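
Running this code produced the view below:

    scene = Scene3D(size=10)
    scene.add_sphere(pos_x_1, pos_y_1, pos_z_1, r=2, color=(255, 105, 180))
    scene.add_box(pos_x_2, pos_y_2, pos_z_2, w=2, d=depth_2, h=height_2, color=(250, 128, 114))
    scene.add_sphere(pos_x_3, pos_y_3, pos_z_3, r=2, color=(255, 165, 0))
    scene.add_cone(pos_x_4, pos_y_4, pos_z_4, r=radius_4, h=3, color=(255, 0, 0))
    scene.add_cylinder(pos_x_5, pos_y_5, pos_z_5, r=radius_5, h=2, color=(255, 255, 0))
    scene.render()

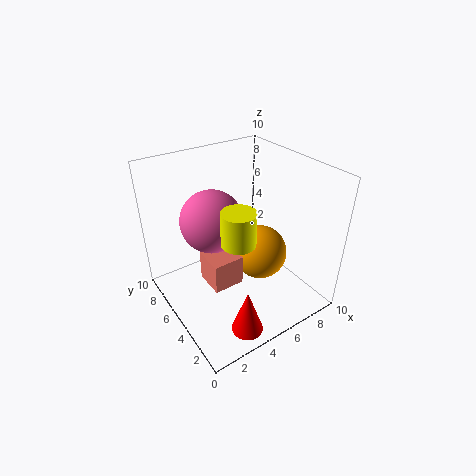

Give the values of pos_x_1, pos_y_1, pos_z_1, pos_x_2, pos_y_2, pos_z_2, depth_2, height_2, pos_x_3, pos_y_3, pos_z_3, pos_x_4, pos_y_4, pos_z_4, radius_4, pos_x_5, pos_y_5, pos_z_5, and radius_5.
pos_x_1 = 3, pos_y_1 = 5, pos_z_1 = 7, pos_x_2 = 2, pos_y_2 = 3, pos_z_2 = 3, depth_2 = 2, height_2 = 2, pos_x_3 = 7, pos_y_3 = 5, pos_z_3 = 3, pos_x_4 = 3, pos_y_4 = 1, pos_z_4 = 1, radius_4 = 1, pos_x_5 = 3, pos_y_5 = 2, pos_z_5 = 7, radius_5 = 1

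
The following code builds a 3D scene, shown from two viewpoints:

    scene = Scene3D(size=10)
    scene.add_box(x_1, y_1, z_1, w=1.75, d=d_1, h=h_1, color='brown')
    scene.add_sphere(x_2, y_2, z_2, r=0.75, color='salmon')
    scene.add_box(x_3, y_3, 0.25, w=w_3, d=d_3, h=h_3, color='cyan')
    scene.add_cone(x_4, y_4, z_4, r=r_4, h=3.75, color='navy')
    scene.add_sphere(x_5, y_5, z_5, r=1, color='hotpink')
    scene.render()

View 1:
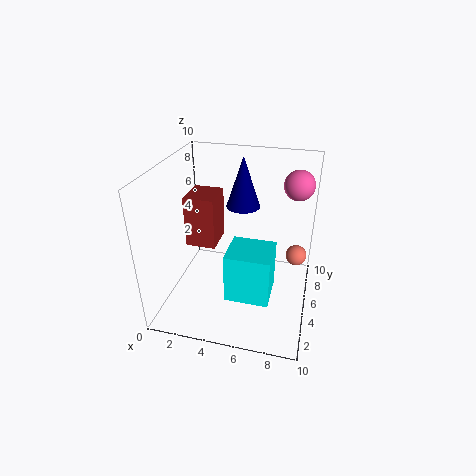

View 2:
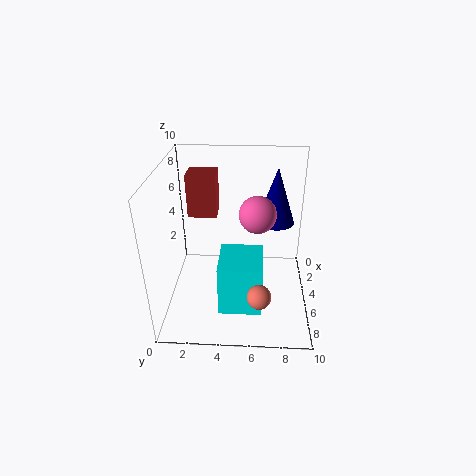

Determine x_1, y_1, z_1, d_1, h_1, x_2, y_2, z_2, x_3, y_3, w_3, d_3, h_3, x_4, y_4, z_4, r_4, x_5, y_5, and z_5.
x_1 = 2.75
y_1 = 1.5
z_1 = 6.25
d_1 = 2
h_1 = 3
x_2 = 9
y_2 = 6.5
z_2 = 3.25
x_3 = 4.25
y_3 = 3.75
w_3 = 3.25
d_3 = 3
h_3 = 3.75
x_4 = 4.75
y_4 = 7.5
z_4 = 6.25
r_4 = 1.25
x_5 = 8.75
y_5 = 6.25
z_5 = 8.75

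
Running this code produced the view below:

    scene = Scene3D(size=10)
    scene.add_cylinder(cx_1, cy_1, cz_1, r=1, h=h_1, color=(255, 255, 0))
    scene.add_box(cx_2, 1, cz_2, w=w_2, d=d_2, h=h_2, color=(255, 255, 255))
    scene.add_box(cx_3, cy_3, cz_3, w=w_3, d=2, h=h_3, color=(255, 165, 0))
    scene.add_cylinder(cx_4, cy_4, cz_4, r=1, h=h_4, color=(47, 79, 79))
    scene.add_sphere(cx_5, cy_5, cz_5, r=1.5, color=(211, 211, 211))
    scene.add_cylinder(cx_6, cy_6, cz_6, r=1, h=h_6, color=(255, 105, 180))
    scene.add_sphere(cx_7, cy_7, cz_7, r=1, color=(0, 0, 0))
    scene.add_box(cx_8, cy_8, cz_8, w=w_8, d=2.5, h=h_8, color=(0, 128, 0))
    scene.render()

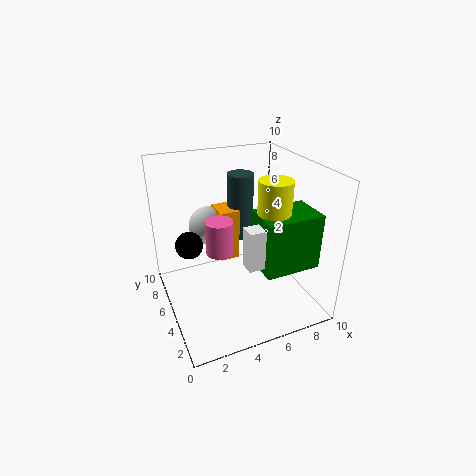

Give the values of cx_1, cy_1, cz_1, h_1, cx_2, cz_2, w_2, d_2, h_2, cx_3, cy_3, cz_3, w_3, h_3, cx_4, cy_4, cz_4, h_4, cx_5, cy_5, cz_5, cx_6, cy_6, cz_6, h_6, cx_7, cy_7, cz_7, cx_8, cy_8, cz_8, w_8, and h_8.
cx_1 = 6, cy_1 = 2, cz_1 = 6, h_1 = 4, cx_2 = 4, cz_2 = 5, w_2 = 3.5, d_2 = 1, h_2 = 2.5, cx_3 = 4.5, cy_3 = 7, cz_3 = 2, w_3 = 1.5, h_3 = 4, cx_4 = 6.5, cy_4 = 8, cz_4 = 3.5, h_4 = 5, cx_5 = 4, cy_5 = 8.5, cz_5 = 4.5, cx_6 = 4, cy_6 = 6, cz_6 = 3.5, h_6 = 2.5, cx_7 = 2, cy_7 = 7, cz_7 = 4, cx_8 = 5, cy_8 = 0.5, cz_8 = 4.5, w_8 = 3.5, h_8 = 3.5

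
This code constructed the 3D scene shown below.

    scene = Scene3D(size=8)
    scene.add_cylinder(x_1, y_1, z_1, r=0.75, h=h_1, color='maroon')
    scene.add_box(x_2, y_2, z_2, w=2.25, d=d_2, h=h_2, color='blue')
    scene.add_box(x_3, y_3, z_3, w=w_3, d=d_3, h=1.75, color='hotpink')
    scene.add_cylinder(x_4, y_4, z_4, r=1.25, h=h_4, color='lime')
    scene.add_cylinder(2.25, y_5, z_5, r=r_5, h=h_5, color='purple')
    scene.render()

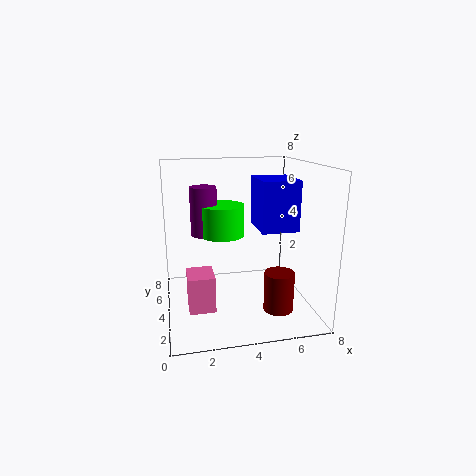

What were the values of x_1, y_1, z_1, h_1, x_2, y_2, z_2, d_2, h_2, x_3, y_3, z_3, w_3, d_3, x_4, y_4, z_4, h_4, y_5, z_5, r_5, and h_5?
x_1 = 5.5, y_1 = 1.25, z_1 = 1, h_1 = 2, x_2 = 5.5, y_2 = 4.25, z_2 = 4, d_2 = 2.75, h_2 = 3, x_3 = 1, y_3 = 0.75, z_3 = 1.5, w_3 = 1.25, d_3 = 1.5, x_4 = 3.25, y_4 = 4.75, z_4 = 4, h_4 = 1.75, y_5 = 5, z_5 = 4, r_5 = 0.75, h_5 = 2.75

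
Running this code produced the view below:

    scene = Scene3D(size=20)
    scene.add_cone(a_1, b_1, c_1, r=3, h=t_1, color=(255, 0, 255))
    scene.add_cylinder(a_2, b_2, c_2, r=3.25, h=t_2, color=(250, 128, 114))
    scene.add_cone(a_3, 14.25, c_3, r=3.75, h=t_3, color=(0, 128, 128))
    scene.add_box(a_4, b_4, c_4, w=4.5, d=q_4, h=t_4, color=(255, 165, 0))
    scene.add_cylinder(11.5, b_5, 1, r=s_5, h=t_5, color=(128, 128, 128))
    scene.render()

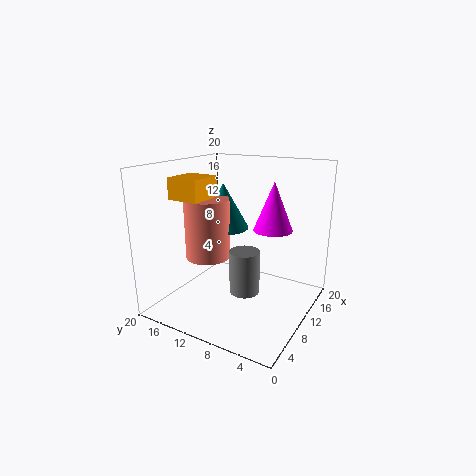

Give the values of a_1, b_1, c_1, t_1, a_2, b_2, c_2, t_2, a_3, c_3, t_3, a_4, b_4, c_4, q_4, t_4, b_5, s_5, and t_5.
a_1 = 16.75, b_1 = 7.75, c_1 = 9.5, t_1 = 7.5, a_2 = 9.75, b_2 = 15, c_2 = 6.25, t_2 = 8.75, a_3 = 13, c_3 = 10, t_3 = 6.75, a_4 = 3.5, b_4 = 12, c_4 = 16, q_4 = 4.25, t_4 = 2.75, b_5 = 9.75, s_5 = 2.25, t_5 = 6.5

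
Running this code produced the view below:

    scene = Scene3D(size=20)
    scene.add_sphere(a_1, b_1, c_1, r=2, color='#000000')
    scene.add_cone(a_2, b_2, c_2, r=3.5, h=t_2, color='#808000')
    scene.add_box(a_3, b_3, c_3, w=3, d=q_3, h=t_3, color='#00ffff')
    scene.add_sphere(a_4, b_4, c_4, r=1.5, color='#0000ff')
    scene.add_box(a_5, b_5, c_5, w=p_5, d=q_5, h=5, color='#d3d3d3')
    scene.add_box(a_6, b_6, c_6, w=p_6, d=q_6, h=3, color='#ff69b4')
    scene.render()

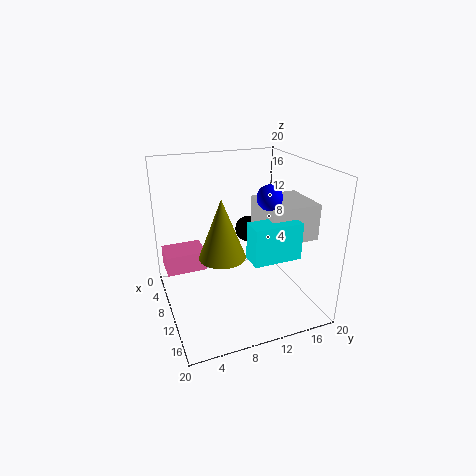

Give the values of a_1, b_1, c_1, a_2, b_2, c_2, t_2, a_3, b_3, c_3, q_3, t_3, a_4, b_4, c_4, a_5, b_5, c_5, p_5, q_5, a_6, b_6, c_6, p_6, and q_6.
a_1 = 5.5; b_1 = 13.5; c_1 = 9; a_2 = 7.5; b_2 = 8.5; c_2 = 6; t_2 = 9; a_3 = 13; b_3 = 10; c_3 = 8.5; q_3 = 6.5; t_3 = 5; a_4 = 16; b_4 = 11.5; c_4 = 17.5; a_5 = 7.5; b_5 = 13; c_5 = 10; p_5 = 7; q_5 = 7; a_6 = 1.5; b_6 = 0.5; c_6 = 3.5; p_6 = 4.5; q_6 = 6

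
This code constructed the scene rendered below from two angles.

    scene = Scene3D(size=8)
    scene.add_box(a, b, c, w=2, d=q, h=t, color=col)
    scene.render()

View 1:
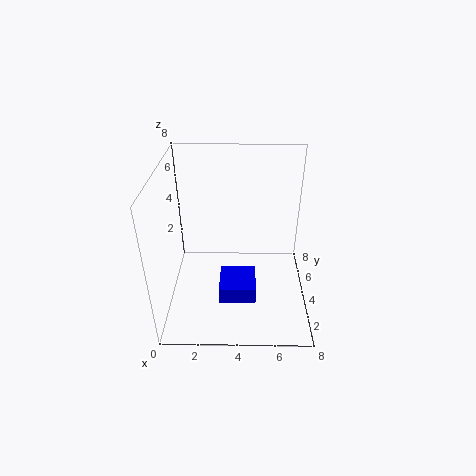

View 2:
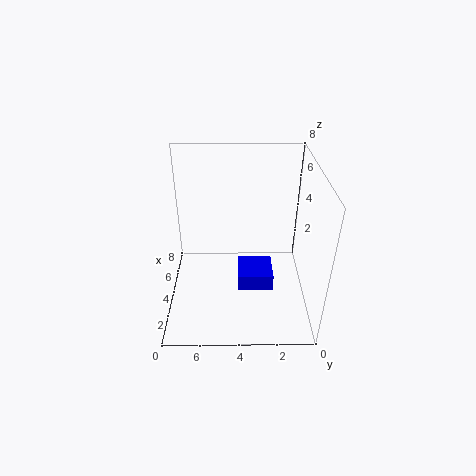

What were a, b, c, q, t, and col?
a = 3
b = 2
c = 1
q = 2
t = 1
col = 'blue'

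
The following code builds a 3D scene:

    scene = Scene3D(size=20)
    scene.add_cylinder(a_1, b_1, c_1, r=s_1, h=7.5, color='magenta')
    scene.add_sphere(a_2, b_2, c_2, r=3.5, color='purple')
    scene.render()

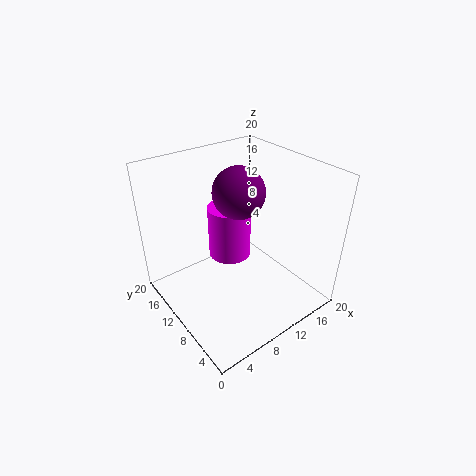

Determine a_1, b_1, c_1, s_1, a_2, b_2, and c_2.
a_1 = 10
b_1 = 12
c_1 = 6.5
s_1 = 3
a_2 = 10.5
b_2 = 10.5
c_2 = 16.5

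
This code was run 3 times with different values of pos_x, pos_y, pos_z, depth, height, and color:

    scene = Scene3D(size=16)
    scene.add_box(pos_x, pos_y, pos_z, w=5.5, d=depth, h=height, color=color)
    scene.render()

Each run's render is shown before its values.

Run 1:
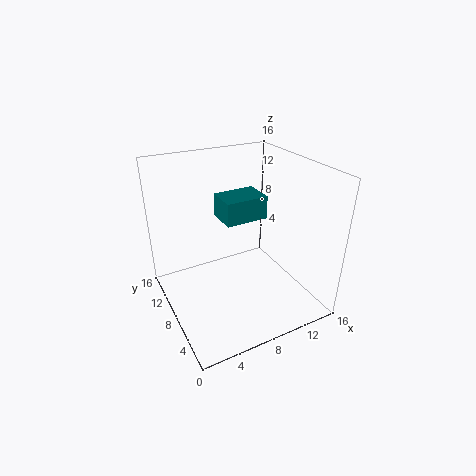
pos_x = 8.5, pos_y = 11.5, pos_z = 7.5, depth = 4, height = 3, color = 'teal'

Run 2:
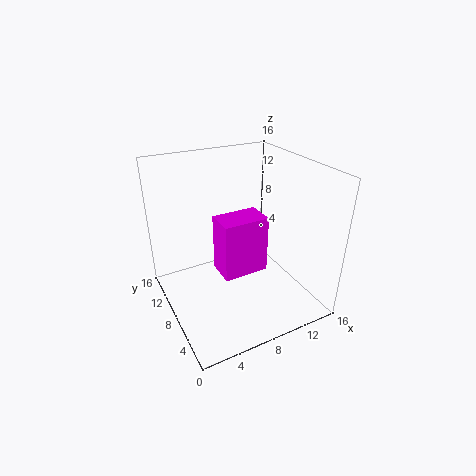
pos_x = 6.5, pos_y = 8, pos_z = 2.5, depth = 3.5, height = 7, color = 'magenta'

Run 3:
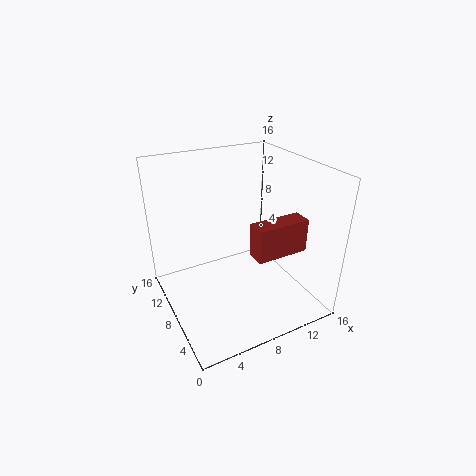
pos_x = 7.5, pos_y = 2.5, pos_z = 8, depth = 2, height = 3.5, color = 'brown'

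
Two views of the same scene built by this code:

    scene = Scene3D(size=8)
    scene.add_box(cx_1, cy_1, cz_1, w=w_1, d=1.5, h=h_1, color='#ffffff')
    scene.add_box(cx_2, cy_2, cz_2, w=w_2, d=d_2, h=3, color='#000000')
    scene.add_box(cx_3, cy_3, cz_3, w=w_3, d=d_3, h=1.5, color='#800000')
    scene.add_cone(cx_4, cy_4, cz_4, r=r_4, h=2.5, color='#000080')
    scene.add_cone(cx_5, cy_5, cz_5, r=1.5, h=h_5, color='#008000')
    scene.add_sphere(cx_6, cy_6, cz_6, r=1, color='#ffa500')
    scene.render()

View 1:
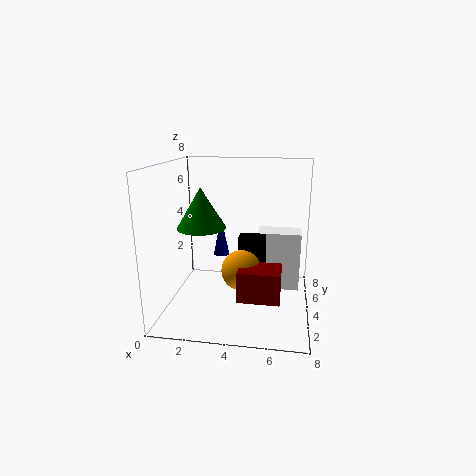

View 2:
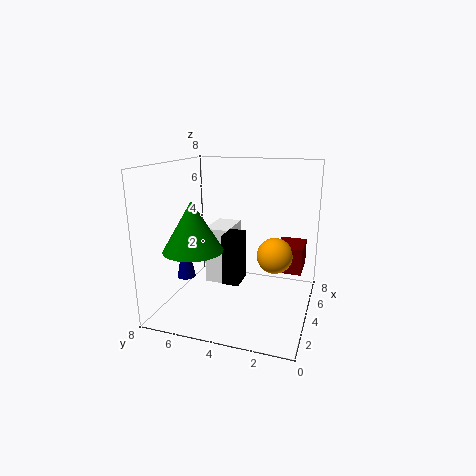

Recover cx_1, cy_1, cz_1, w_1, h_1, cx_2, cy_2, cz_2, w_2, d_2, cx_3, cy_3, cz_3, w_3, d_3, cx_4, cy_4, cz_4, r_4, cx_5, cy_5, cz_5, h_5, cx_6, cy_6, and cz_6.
cx_1 = 5
cy_1 = 5
cz_1 = 0.5
w_1 = 2.5
h_1 = 3.5
cx_2 = 4
cy_2 = 4
cz_2 = 1
w_2 = 1.5
d_2 = 1
cx_3 = 4.5
cy_3 = 0.5
cz_3 = 2
w_3 = 2
d_3 = 1.5
cx_4 = 2.5
cy_4 = 6.5
cz_4 = 2
r_4 = 0.5
cx_5 = 1.5
cy_5 = 5.5
cz_5 = 4
h_5 = 2.5
cx_6 = 4.5
cy_6 = 2
cz_6 = 3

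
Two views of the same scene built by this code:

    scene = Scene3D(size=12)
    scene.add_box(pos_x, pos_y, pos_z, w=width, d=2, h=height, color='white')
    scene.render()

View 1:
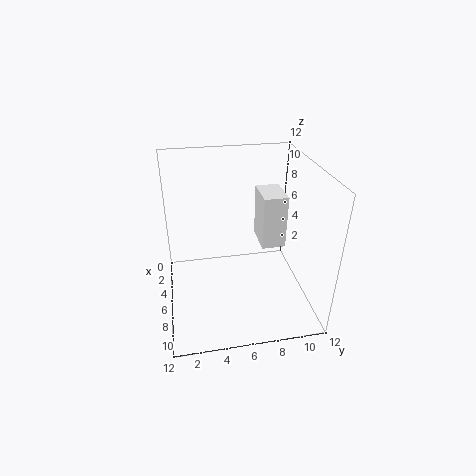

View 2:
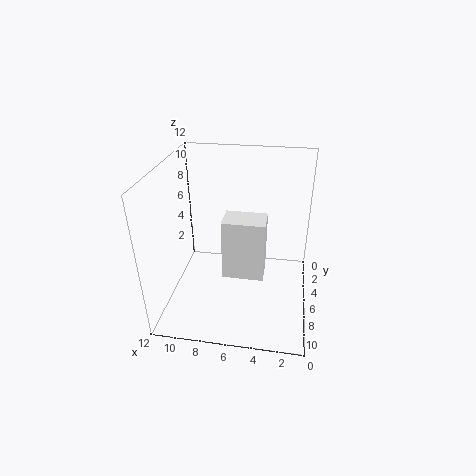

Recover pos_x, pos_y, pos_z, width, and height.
pos_x = 3.5
pos_y = 8
pos_z = 5
width = 3
height = 4.5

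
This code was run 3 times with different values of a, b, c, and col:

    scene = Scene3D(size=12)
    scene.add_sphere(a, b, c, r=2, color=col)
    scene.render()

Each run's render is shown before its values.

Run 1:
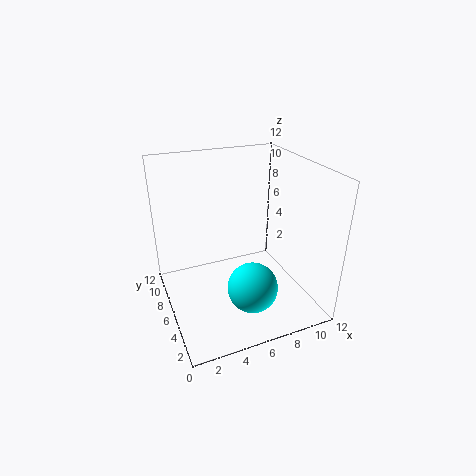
a = 6, b = 3, c = 3, col = 'cyan'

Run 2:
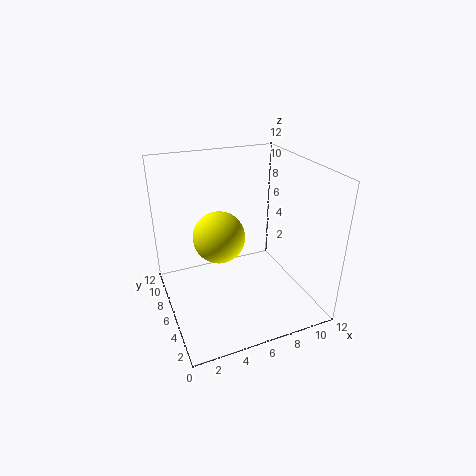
a = 4, b = 5, c = 7, col = 'yellow'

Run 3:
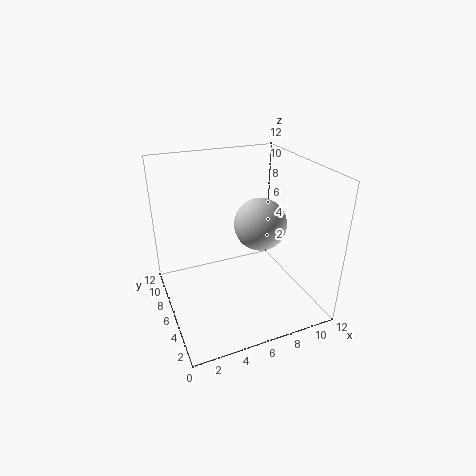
a = 7, b = 4, c = 8, col = 'lightgray'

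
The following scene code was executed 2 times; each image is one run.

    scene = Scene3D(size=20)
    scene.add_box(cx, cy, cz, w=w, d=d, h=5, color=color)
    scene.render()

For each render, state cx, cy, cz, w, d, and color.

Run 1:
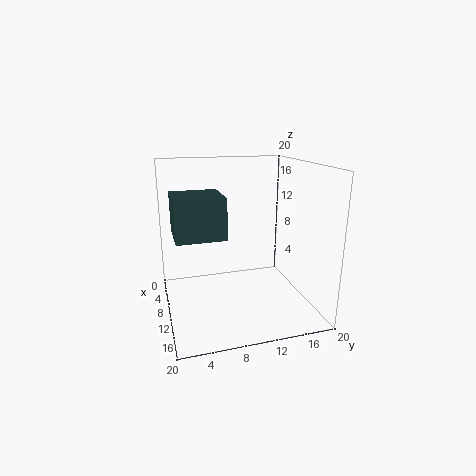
cx = 10, cy = 1, cz = 12, w = 6, d = 6, color = 'darkslategray'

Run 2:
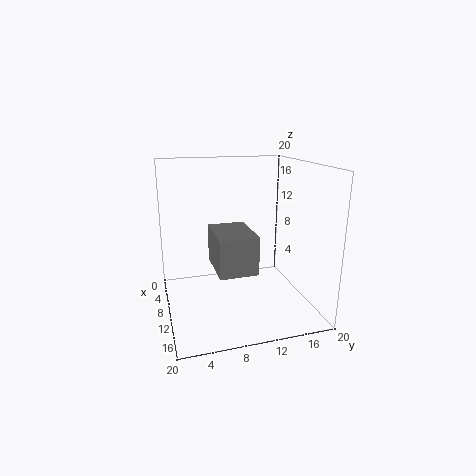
cx = 9, cy = 6, cz = 7, w = 7, d = 5, color = 'gray'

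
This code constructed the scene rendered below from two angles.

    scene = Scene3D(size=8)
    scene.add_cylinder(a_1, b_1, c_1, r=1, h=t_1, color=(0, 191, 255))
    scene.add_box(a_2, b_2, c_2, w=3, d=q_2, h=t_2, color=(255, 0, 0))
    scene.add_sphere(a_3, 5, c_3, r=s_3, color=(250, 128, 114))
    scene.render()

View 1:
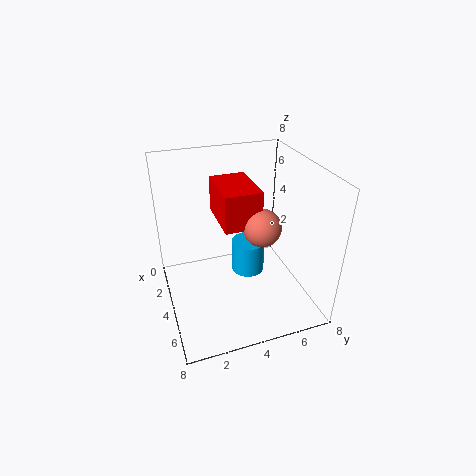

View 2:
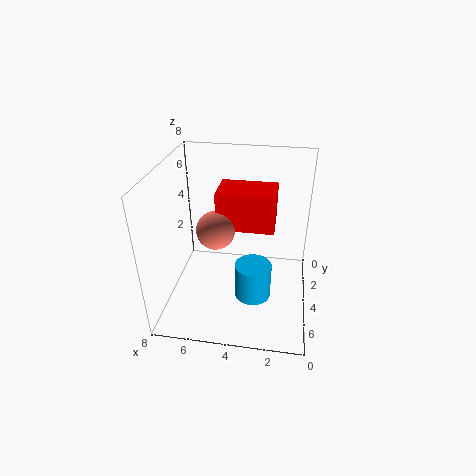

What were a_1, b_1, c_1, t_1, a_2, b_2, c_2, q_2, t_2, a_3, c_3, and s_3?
a_1 = 3
b_1 = 5
c_1 = 1
t_1 = 2
a_2 = 2
b_2 = 3
c_2 = 5
q_2 = 2
t_2 = 2
a_3 = 5
c_3 = 5
s_3 = 1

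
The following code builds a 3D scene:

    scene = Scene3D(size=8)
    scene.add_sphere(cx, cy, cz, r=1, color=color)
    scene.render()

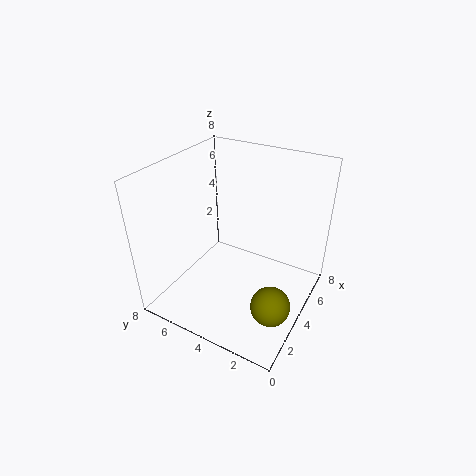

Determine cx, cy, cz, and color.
cx = 2, cy = 1, cz = 2, color = 'olive'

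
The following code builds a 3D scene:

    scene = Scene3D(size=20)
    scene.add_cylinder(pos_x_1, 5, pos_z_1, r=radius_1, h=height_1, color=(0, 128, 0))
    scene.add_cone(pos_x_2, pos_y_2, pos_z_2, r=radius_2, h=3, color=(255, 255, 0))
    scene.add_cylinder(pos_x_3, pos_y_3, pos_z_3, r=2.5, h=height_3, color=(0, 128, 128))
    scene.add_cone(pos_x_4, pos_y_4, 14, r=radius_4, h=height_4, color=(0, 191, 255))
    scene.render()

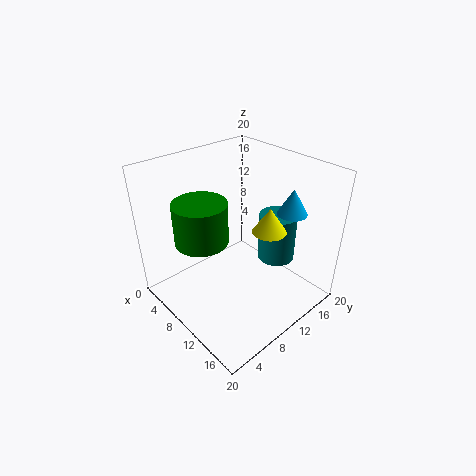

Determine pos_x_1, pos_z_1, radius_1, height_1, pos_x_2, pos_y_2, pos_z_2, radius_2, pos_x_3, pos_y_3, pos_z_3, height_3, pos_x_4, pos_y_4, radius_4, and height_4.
pos_x_1 = 8.5, pos_z_1 = 11, radius_1 = 3.5, height_1 = 5.5, pos_x_2 = 16.5, pos_y_2 = 9, pos_z_2 = 14.5, radius_2 = 2, pos_x_3 = 14, pos_y_3 = 13.5, pos_z_3 = 7.5, height_3 = 6.5, pos_x_4 = 15, pos_y_4 = 15, radius_4 = 2, height_4 = 3.5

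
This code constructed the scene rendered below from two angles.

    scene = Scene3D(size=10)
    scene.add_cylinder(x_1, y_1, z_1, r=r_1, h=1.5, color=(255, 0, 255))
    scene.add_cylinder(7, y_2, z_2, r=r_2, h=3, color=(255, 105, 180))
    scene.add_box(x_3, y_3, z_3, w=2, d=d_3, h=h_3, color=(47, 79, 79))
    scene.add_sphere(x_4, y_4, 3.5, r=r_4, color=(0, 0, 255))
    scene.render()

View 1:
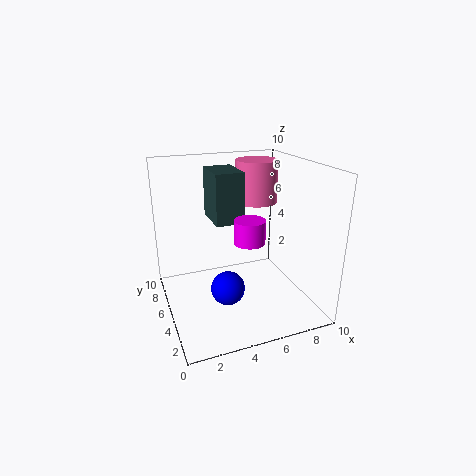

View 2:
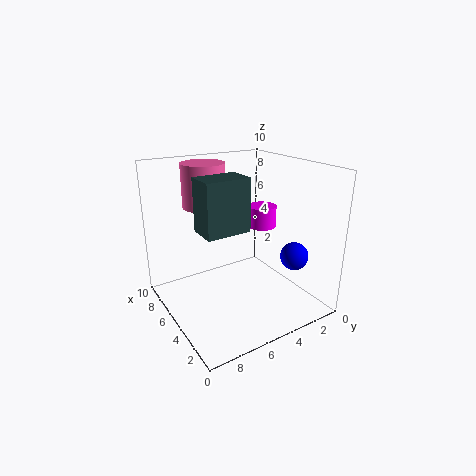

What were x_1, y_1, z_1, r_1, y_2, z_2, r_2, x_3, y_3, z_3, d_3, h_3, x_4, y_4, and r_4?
x_1 = 5, y_1 = 3, z_1 = 5.5, r_1 = 1, y_2 = 6.5, z_2 = 7, r_2 = 1.5, x_3 = 3.5, y_3 = 5, z_3 = 6, d_3 = 3, h_3 = 3.5, x_4 = 3, y_4 = 1.5, r_4 = 1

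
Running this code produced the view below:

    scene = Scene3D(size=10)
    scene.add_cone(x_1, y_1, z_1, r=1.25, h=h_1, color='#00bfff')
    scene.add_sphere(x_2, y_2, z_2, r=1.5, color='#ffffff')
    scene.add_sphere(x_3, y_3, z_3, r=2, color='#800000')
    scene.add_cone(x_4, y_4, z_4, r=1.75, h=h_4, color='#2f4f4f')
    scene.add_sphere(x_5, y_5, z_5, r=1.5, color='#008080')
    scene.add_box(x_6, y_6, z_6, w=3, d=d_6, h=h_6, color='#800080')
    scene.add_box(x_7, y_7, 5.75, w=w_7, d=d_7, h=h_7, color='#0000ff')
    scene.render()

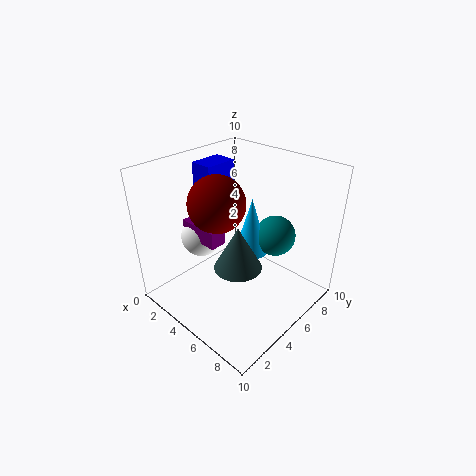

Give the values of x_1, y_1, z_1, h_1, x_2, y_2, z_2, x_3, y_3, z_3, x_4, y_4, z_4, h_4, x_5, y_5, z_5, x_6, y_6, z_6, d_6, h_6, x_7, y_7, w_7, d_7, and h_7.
x_1 = 4.75
y_1 = 6.75
z_1 = 3
h_1 = 4.25
x_2 = 2
y_2 = 4.25
z_2 = 4.25
x_3 = 3.5
y_3 = 4.5
z_3 = 7.25
x_4 = 5
y_4 = 5
z_4 = 2.5
h_4 = 3.25
x_5 = 6
y_5 = 8
z_5 = 4.25
x_6 = 1.25
y_6 = 3.25
z_6 = 4.5
d_6 = 1.25
h_6 = 1.25
x_7 = 0.25
y_7 = 5.25
w_7 = 1.75
d_7 = 2.5
h_7 = 3.5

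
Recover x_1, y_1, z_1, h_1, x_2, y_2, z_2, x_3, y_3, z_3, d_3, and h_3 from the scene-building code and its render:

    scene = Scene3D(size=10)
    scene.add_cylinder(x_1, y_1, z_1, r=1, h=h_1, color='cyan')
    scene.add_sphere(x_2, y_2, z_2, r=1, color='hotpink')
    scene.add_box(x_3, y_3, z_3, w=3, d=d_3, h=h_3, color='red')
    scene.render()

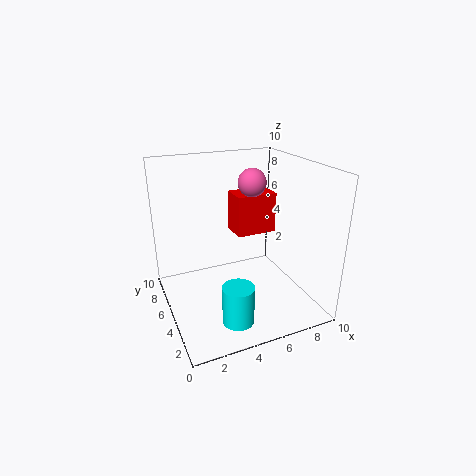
x_1 = 3.5; y_1 = 1.5; z_1 = 1; h_1 = 2.5; x_2 = 6.5; y_2 = 6; z_2 = 8.5; x_3 = 5.5; y_3 = 6; z_3 = 4.5; d_3 = 2; h_3 = 3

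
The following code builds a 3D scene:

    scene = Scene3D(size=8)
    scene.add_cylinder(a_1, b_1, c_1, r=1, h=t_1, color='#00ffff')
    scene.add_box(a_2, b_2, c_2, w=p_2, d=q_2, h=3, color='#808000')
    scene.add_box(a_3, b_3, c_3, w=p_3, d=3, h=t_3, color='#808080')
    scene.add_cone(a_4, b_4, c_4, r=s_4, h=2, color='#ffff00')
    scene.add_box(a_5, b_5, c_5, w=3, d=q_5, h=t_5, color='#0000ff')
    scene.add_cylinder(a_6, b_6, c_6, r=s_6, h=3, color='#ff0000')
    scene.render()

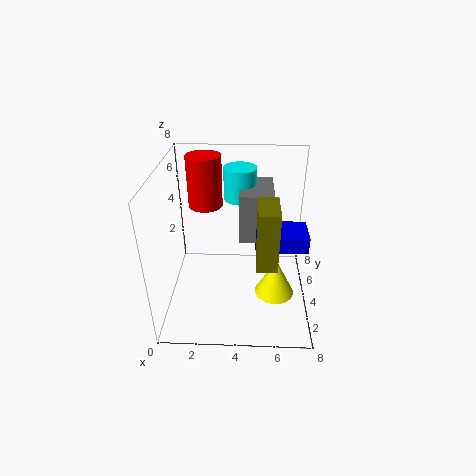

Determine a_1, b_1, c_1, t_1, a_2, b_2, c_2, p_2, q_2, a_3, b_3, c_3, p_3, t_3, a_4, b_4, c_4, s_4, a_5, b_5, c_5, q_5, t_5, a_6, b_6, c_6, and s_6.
a_1 = 4, b_1 = 7, c_1 = 5, t_1 = 2, a_2 = 5, b_2 = 1, c_2 = 4, p_2 = 1, q_2 = 2, a_3 = 4, b_3 = 5, c_3 = 3, p_3 = 2, t_3 = 3, a_4 = 6, b_4 = 2, c_4 = 2, s_4 = 1, a_5 = 5, b_5 = 4, c_5 = 3, q_5 = 2, t_5 = 1, a_6 = 2, b_6 = 6, c_6 = 5, s_6 = 1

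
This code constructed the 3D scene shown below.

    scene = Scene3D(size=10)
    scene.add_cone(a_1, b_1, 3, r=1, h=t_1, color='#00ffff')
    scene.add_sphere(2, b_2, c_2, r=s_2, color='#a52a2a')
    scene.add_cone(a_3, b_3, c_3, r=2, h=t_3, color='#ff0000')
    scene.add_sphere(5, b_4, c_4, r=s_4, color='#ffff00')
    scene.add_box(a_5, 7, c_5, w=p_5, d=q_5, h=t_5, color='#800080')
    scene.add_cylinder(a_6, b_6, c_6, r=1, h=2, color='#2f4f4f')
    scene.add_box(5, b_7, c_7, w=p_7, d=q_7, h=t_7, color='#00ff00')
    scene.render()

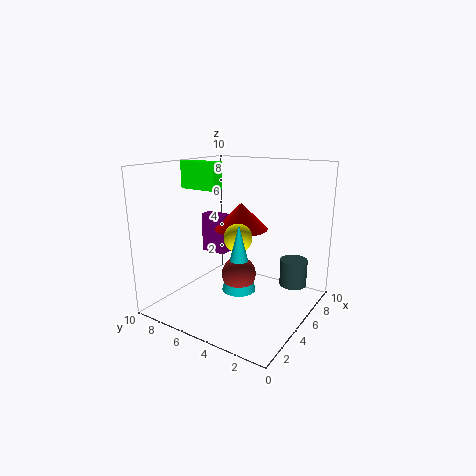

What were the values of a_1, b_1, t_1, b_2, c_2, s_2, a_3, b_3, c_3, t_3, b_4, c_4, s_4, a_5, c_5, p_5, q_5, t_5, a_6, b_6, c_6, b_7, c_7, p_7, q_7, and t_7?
a_1 = 2
b_1 = 3
t_1 = 4
b_2 = 3
c_2 = 4
s_2 = 1
a_3 = 7
b_3 = 6
c_3 = 5
t_3 = 2
b_4 = 5
c_4 = 5
s_4 = 1
a_5 = 6
c_5 = 3
p_5 = 1
q_5 = 2
t_5 = 3
a_6 = 8
b_6 = 2
c_6 = 1
b_7 = 7
c_7 = 8
p_7 = 1
q_7 = 3
t_7 = 2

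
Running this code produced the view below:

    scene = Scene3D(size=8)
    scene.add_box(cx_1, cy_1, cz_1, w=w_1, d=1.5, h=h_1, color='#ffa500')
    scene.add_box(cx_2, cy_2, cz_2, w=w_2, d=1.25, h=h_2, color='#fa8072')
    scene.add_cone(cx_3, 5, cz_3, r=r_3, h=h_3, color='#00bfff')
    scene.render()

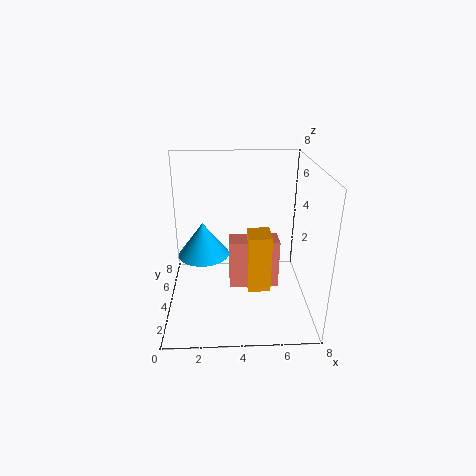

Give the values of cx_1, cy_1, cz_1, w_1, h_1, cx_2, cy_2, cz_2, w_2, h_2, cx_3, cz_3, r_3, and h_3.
cx_1 = 4.5
cy_1 = 2.75
cz_1 = 1.25
w_1 = 1.25
h_1 = 3.25
cx_2 = 3.5
cy_2 = 3.25
cz_2 = 1.25
w_2 = 2.75
h_2 = 2.75
cx_3 = 2
cz_3 = 2.5
r_3 = 1.5
h_3 = 2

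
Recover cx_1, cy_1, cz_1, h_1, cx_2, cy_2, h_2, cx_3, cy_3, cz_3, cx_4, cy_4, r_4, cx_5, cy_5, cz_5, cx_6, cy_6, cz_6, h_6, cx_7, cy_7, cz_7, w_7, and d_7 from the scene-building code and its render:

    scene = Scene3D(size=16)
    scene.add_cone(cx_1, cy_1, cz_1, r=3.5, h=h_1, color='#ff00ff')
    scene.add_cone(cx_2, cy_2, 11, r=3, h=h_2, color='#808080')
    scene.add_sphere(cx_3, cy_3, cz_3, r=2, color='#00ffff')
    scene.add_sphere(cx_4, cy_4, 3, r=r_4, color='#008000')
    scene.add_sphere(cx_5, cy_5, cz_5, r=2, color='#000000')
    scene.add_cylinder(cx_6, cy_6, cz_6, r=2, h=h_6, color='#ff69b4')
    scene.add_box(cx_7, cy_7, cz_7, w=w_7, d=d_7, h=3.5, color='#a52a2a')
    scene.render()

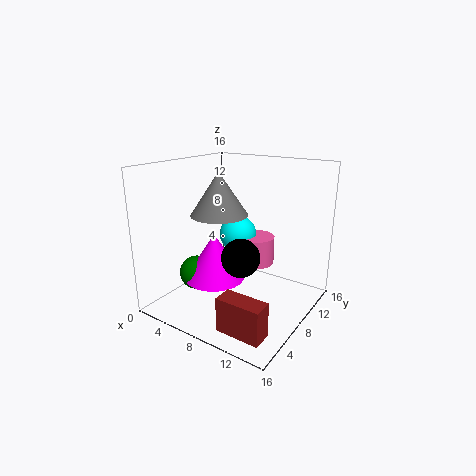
cx_1 = 5
cy_1 = 7.5
cz_1 = 2.5
h_1 = 5.5
cx_2 = 7
cy_2 = 6
h_2 = 4.5
cx_3 = 8
cy_3 = 8
cz_3 = 8.5
cx_4 = 3
cy_4 = 6.5
r_4 = 2
cx_5 = 10
cy_5 = 5.5
cz_5 = 7
cx_6 = 10
cy_6 = 8.5
cz_6 = 5.5
h_6 = 3
cx_7 = 10.5
cy_7 = 0.5
cz_7 = 1.5
w_7 = 4.5
d_7 = 2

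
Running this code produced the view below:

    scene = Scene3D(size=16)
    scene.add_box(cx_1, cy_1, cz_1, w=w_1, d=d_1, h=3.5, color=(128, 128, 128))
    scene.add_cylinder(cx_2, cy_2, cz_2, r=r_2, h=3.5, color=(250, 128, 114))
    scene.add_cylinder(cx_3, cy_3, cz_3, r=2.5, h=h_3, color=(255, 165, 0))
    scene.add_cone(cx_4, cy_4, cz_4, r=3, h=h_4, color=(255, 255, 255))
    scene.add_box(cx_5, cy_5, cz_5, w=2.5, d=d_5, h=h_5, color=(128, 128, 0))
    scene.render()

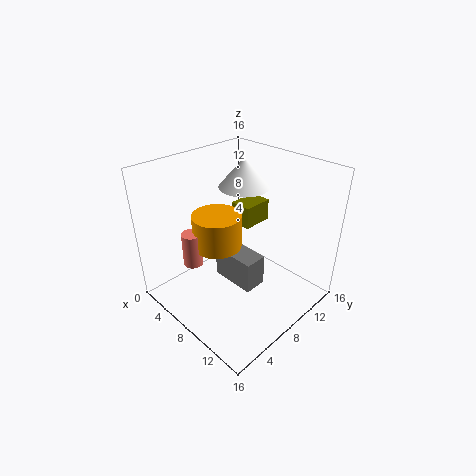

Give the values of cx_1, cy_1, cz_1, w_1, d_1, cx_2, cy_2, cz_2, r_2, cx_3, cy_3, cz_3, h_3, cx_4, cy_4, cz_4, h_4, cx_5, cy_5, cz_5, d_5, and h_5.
cx_1 = 6.5
cy_1 = 6
cz_1 = 3.5
w_1 = 5
d_1 = 2.5
cx_2 = 7
cy_2 = 2.5
cz_2 = 7
r_2 = 1
cx_3 = 8
cy_3 = 5
cz_3 = 8.5
h_3 = 3.5
cx_4 = 5
cy_4 = 12
cz_4 = 12
h_4 = 3.5
cx_5 = 5.5
cy_5 = 9.5
cz_5 = 8.5
d_5 = 3.5
h_5 = 2.5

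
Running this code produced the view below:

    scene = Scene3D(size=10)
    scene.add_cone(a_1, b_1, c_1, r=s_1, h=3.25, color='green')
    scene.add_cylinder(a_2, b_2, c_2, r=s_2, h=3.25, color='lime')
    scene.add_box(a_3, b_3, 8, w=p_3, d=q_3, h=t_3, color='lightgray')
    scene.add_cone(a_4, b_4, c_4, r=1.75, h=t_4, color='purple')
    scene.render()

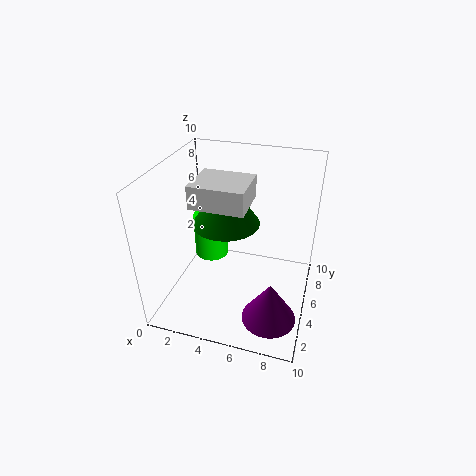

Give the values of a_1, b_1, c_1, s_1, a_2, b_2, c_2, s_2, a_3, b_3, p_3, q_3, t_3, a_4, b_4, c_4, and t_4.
a_1 = 4.25; b_1 = 4.75; c_1 = 6.25; s_1 = 2.25; a_2 = 2.5; b_2 = 6.25; c_2 = 2.5; s_2 = 1.25; a_3 = 2.5; b_3 = 2.75; p_3 = 3.5; q_3 = 3; t_3 = 1.5; a_4 = 8; b_4 = 2; c_4 = 1.25; t_4 = 2.75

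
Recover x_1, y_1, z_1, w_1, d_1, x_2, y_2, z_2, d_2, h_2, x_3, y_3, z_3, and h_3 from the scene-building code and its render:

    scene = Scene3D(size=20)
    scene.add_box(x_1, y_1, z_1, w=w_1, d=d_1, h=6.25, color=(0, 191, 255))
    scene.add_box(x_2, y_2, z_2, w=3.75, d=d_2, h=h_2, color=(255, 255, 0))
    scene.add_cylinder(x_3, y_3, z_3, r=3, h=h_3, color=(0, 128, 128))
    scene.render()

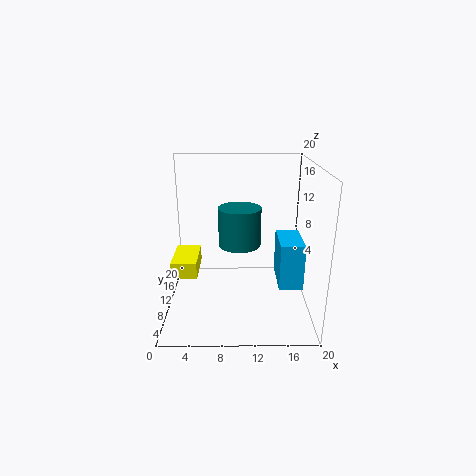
x_1 = 15.5
y_1 = 6.25
z_1 = 4
w_1 = 3.25
d_1 = 6.25
x_2 = 0.25
y_2 = 10
z_2 = 3.5
d_2 = 6.75
h_2 = 2.5
x_3 = 10.25
y_3 = 11.25
z_3 = 8.5
h_3 = 5.5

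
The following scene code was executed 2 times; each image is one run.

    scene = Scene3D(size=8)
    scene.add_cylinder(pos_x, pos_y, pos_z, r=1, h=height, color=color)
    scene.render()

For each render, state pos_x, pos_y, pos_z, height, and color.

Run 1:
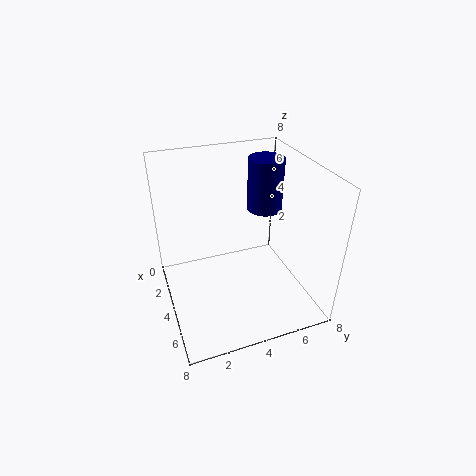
pos_x = 3
pos_y = 6
pos_z = 5
height = 3
color = 'navy'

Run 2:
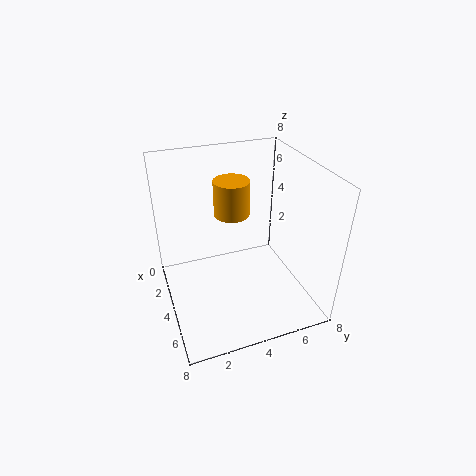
pos_x = 3
pos_y = 4
pos_z = 5
height = 2
color = 'orange'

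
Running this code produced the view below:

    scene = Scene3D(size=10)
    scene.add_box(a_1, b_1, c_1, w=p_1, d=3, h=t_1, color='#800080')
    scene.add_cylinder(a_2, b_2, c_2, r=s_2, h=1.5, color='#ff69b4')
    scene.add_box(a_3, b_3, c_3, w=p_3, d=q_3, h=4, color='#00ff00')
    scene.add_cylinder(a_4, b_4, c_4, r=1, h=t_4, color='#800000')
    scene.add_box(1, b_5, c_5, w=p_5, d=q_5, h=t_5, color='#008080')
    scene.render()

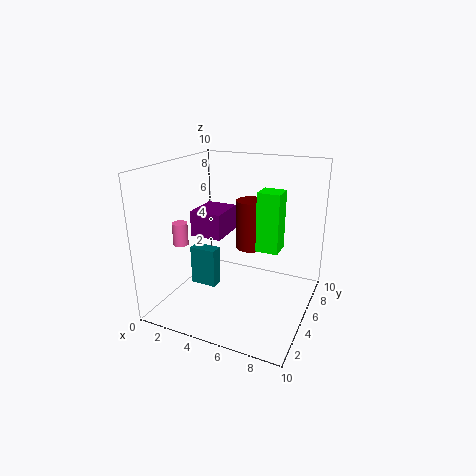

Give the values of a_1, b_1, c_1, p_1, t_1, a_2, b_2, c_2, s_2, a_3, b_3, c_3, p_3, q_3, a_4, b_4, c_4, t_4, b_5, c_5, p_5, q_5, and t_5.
a_1 = 0.5
b_1 = 6
c_1 = 4
p_1 = 2.5
t_1 = 2
a_2 = 2
b_2 = 2.5
c_2 = 5
s_2 = 0.5
a_3 = 6.5
b_3 = 4.5
c_3 = 4.5
p_3 = 1.5
q_3 = 1.5
a_4 = 5.5
b_4 = 6
c_4 = 4
t_4 = 3.5
b_5 = 5
c_5 = 0.5
p_5 = 2
q_5 = 1
t_5 = 3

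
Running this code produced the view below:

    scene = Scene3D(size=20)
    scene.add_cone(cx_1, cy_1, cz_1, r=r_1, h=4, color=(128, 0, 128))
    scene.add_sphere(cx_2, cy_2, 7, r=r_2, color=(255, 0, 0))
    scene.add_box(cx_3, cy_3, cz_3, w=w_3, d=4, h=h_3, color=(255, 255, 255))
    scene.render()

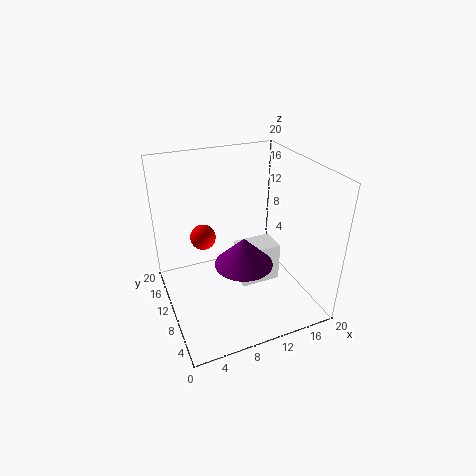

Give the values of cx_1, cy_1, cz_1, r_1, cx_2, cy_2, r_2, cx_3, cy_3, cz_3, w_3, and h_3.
cx_1 = 10; cy_1 = 8; cz_1 = 7; r_1 = 4; cx_2 = 7; cy_2 = 17; r_2 = 2; cx_3 = 11; cy_3 = 10; cz_3 = 1; w_3 = 6; h_3 = 6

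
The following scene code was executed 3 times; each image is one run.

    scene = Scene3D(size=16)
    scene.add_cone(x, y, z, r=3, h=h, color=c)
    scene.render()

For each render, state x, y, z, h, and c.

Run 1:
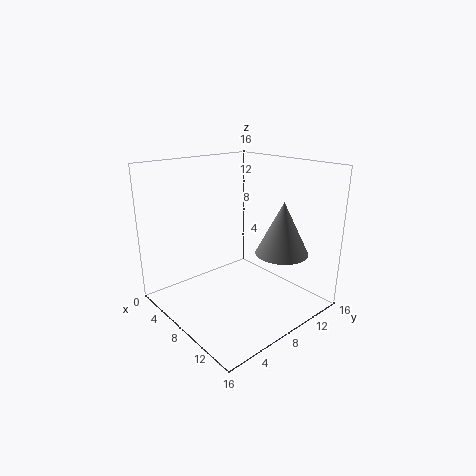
x = 11
y = 12
z = 6
h = 6
c = 'gray'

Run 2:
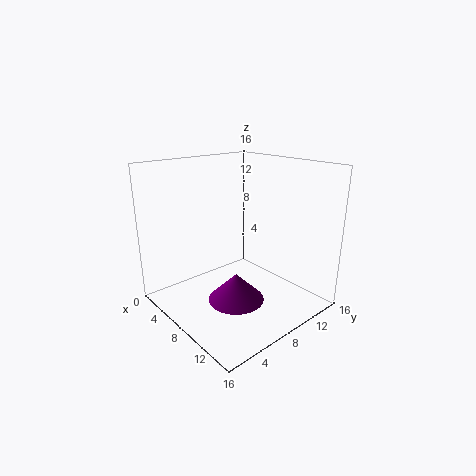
x = 10
y = 6
z = 2
h = 3
c = 'purple'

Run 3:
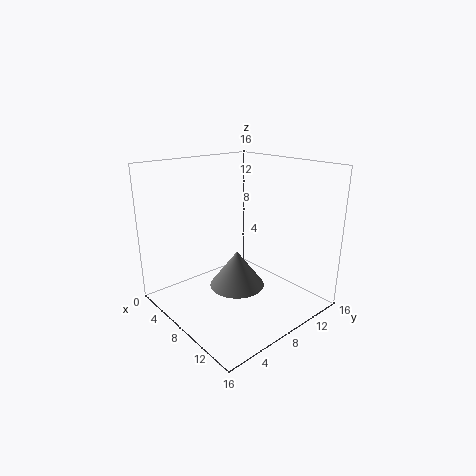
x = 9
y = 7
z = 3
h = 4
c = 'gray'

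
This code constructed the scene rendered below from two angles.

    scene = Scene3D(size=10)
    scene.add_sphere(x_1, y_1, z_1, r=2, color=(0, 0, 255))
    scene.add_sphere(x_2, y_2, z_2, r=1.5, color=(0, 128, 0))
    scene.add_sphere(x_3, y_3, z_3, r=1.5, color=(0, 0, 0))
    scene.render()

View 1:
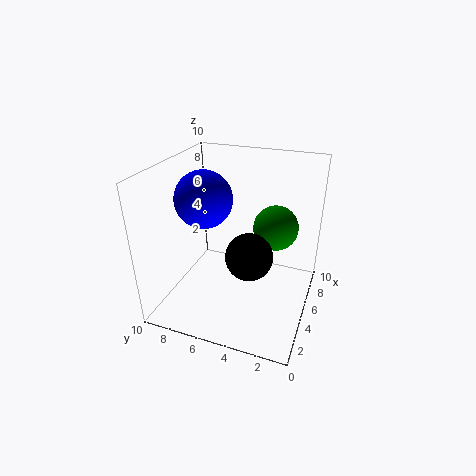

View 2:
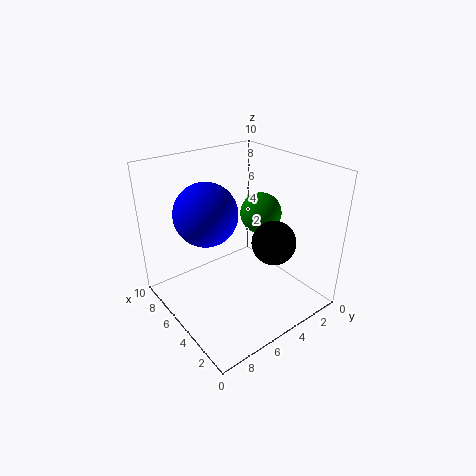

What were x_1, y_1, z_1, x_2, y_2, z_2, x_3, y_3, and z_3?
x_1 = 5, y_1 = 7.5, z_1 = 7.5, x_2 = 5.5, y_2 = 2.5, z_2 = 6, x_3 = 3, y_3 = 3.5, z_3 = 5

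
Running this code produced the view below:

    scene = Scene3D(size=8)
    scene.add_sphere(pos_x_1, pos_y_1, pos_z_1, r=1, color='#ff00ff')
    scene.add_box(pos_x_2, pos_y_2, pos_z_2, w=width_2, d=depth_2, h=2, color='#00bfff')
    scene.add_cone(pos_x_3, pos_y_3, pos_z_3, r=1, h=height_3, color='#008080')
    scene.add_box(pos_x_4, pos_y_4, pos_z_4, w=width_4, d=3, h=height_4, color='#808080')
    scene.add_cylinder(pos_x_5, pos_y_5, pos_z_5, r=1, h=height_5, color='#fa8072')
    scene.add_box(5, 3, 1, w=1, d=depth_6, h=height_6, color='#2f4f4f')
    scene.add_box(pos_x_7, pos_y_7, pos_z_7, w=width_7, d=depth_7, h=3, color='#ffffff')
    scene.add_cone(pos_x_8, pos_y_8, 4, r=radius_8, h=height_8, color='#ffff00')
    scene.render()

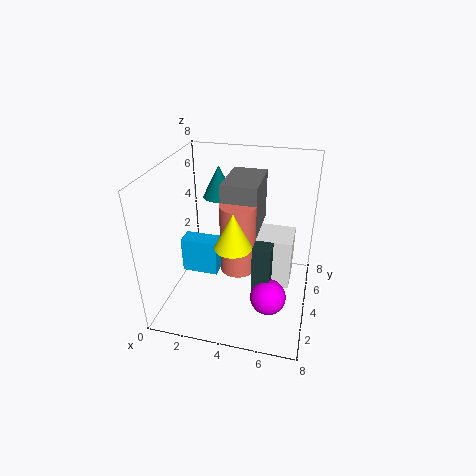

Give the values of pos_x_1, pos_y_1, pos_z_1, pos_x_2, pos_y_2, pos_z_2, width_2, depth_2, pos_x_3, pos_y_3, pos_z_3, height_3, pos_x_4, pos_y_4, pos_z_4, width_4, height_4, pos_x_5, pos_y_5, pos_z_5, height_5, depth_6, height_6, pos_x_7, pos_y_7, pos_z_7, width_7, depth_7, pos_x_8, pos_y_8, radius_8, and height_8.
pos_x_1 = 6, pos_y_1 = 3, pos_z_1 = 1, pos_x_2 = 1, pos_y_2 = 3, pos_z_2 = 2, width_2 = 2, depth_2 = 1, pos_x_3 = 2, pos_y_3 = 7, pos_z_3 = 5, height_3 = 2, pos_x_4 = 3, pos_y_4 = 4, pos_z_4 = 4, width_4 = 2, height_4 = 3, pos_x_5 = 4, pos_y_5 = 4, pos_z_5 = 2, height_5 = 4, depth_6 = 1, height_6 = 3, pos_x_7 = 5, pos_y_7 = 4, pos_z_7 = 1, width_7 = 2, depth_7 = 2, pos_x_8 = 4, pos_y_8 = 3, radius_8 = 1, height_8 = 2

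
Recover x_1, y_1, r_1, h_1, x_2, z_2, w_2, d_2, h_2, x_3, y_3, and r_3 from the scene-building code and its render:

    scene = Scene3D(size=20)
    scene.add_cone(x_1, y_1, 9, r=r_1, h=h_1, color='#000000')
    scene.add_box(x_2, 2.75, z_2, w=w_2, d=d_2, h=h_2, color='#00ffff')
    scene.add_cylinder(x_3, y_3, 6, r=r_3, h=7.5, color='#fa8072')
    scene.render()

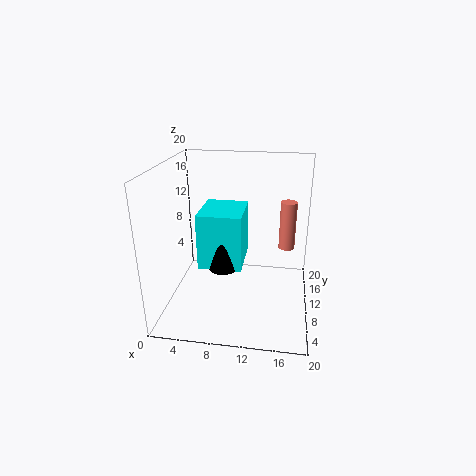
x_1 = 9.25, y_1 = 3.5, r_1 = 1.75, h_1 = 6, x_2 = 6.25, z_2 = 9, w_2 = 5.25, d_2 = 6.25, h_2 = 6.75, x_3 = 16.75, y_3 = 16.25, r_3 = 1.25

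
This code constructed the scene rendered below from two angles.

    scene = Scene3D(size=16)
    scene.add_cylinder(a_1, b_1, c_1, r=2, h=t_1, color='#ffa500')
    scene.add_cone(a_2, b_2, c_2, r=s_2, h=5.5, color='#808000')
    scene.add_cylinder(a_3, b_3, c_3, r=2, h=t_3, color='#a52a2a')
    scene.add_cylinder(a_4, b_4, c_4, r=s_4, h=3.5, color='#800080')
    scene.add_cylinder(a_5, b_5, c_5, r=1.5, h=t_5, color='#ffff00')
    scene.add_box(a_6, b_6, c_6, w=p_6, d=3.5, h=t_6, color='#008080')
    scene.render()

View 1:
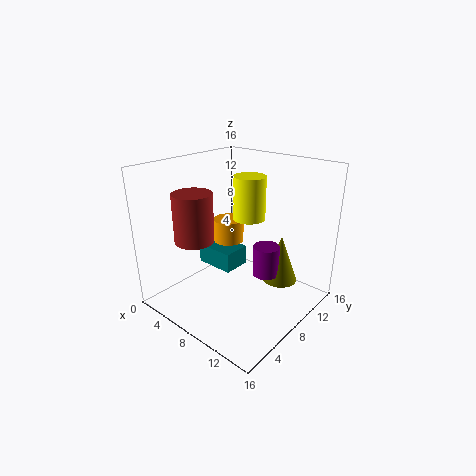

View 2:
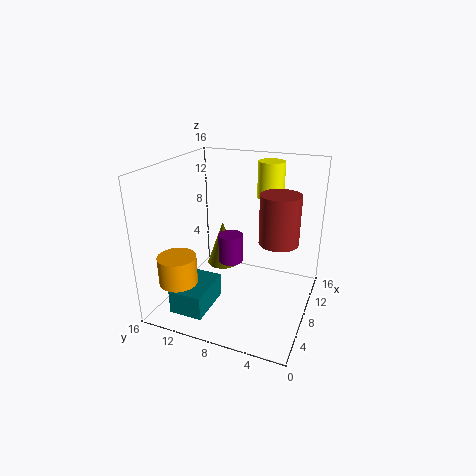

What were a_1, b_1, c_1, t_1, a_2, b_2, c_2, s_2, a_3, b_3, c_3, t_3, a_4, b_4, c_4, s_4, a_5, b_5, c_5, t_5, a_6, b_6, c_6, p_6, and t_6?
a_1 = 2.5
b_1 = 12.5
c_1 = 4.5
t_1 = 3
a_2 = 11.5
b_2 = 11.5
c_2 = 2.5
s_2 = 2
a_3 = 6.5
b_3 = 3
c_3 = 9
t_3 = 5
a_4 = 10.5
b_4 = 10
c_4 = 3.5
s_4 = 1.5
a_5 = 11.5
b_5 = 5.5
c_5 = 12
t_5 = 4
a_6 = 0.5
b_6 = 9
c_6 = 2
p_6 = 5
t_6 = 2.5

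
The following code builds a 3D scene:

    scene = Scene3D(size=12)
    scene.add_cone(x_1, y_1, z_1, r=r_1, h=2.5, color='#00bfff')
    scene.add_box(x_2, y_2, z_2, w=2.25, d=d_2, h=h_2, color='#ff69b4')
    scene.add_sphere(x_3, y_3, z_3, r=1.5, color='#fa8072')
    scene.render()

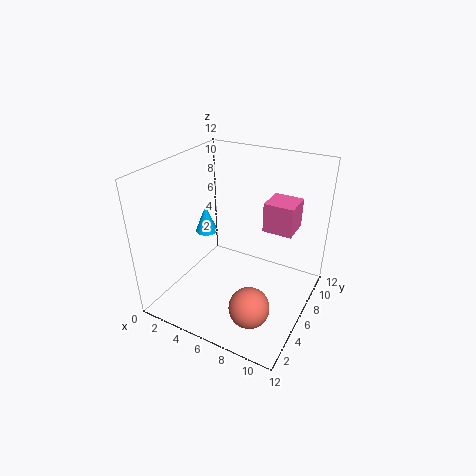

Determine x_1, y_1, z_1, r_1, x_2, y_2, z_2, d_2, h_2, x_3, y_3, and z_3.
x_1 = 2; y_1 = 7.25; z_1 = 5; r_1 = 1; x_2 = 8.5; y_2 = 5.25; z_2 = 7.75; d_2 = 2.25; h_2 = 2.25; x_3 = 9.25; y_3 = 1.75; z_3 = 3.25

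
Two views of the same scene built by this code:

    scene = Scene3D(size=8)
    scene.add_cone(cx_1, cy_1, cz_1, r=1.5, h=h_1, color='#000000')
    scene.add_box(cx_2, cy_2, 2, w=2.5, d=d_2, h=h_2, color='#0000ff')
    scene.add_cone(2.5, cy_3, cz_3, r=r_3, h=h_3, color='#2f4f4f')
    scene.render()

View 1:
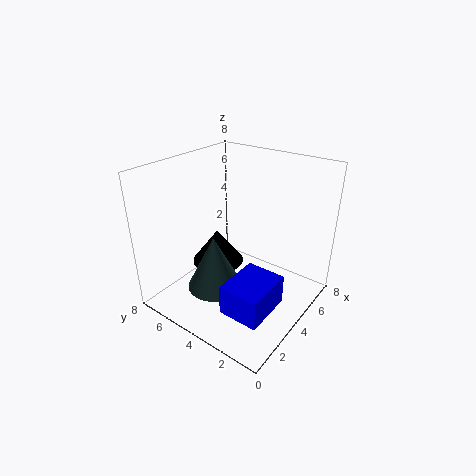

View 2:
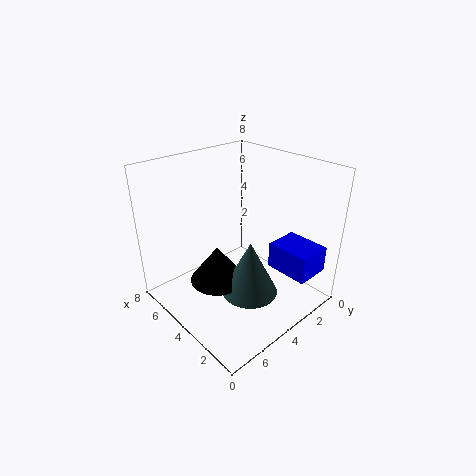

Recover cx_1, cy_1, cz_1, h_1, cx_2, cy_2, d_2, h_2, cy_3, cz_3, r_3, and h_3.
cx_1 = 4
cy_1 = 5.5
cz_1 = 2
h_1 = 2
cx_2 = 0.5
cy_2 = 0.5
d_2 = 2
h_2 = 1.5
cy_3 = 4.5
cz_3 = 1.5
r_3 = 1.5
h_3 = 3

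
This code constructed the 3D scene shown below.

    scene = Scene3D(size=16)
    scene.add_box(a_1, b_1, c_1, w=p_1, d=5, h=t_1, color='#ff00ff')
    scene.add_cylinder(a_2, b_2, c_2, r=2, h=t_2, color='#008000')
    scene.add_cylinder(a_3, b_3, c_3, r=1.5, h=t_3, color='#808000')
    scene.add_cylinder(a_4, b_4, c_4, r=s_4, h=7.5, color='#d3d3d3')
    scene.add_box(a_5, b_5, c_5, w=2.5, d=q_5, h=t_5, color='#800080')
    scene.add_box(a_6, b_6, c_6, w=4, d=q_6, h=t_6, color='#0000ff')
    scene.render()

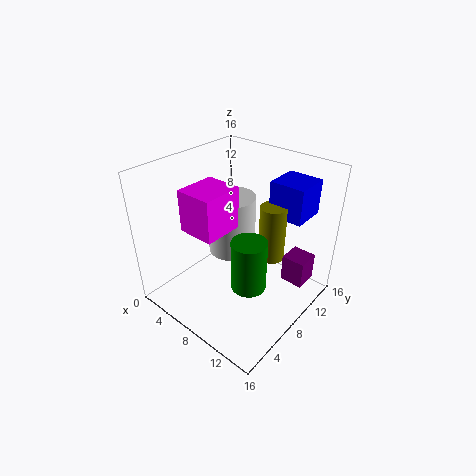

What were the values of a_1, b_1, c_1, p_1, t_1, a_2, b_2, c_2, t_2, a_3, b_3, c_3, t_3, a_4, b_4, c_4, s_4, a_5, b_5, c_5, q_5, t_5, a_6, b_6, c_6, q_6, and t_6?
a_1 = 2, b_1 = 5, c_1 = 8, p_1 = 4.5, t_1 = 5, a_2 = 10, b_2 = 7.5, c_2 = 2.5, t_2 = 6, a_3 = 10.5, b_3 = 11, c_3 = 5, t_3 = 6.5, a_4 = 4, b_4 = 11.5, c_4 = 3, s_4 = 3, a_5 = 13, b_5 = 9.5, c_5 = 4, q_5 = 2.5, t_5 = 3, a_6 = 9.5, b_6 = 11.5, c_6 = 10, q_6 = 4, t_6 = 4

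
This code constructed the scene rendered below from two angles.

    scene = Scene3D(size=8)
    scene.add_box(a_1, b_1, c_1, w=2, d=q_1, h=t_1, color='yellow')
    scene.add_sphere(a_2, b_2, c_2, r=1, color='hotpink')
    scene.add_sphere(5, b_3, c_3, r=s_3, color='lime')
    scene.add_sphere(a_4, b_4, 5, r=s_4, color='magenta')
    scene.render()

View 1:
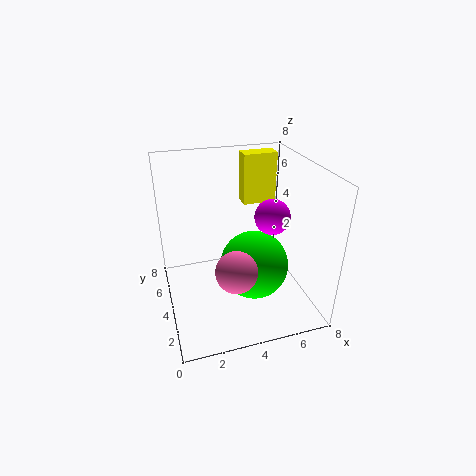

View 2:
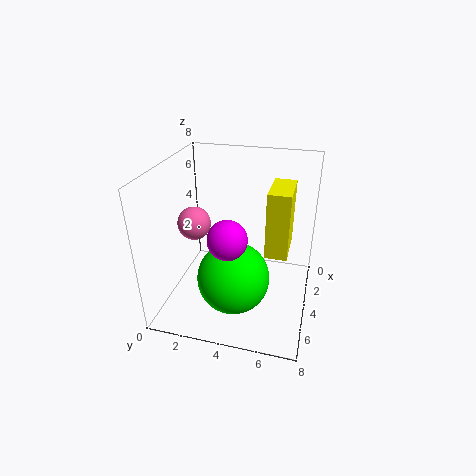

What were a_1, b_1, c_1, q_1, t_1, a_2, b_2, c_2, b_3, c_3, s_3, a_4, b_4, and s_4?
a_1 = 5; b_1 = 6; c_1 = 5; q_1 = 1; t_1 = 3; a_2 = 3; b_2 = 1; c_2 = 4; b_3 = 4; c_3 = 2; s_3 = 2; a_4 = 6; b_4 = 4; s_4 = 1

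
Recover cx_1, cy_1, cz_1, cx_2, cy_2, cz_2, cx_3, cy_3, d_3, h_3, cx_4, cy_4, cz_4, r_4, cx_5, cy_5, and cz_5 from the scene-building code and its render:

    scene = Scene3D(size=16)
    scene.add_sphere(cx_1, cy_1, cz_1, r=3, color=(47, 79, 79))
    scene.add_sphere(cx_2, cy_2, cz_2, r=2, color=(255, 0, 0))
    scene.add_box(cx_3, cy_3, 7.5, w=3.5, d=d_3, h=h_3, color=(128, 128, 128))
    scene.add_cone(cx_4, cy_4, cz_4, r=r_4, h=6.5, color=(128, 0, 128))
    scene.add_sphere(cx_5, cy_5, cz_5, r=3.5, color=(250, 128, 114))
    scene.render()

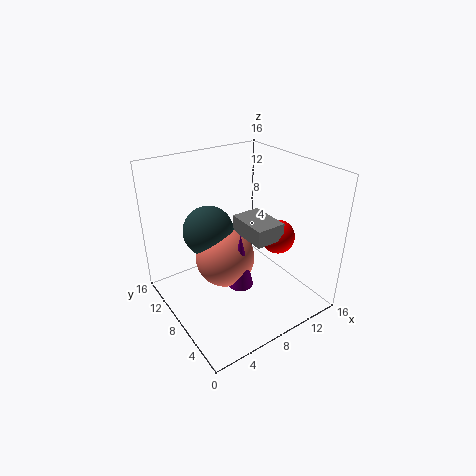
cx_1 = 6.5
cy_1 = 12
cz_1 = 7.5
cx_2 = 13
cy_2 = 7
cz_2 = 7
cx_3 = 9
cy_3 = 5.5
d_3 = 5
h_3 = 2
cx_4 = 8
cy_4 = 7.5
cz_4 = 2
r_4 = 1.5
cx_5 = 7.5
cy_5 = 10
cz_5 = 4.5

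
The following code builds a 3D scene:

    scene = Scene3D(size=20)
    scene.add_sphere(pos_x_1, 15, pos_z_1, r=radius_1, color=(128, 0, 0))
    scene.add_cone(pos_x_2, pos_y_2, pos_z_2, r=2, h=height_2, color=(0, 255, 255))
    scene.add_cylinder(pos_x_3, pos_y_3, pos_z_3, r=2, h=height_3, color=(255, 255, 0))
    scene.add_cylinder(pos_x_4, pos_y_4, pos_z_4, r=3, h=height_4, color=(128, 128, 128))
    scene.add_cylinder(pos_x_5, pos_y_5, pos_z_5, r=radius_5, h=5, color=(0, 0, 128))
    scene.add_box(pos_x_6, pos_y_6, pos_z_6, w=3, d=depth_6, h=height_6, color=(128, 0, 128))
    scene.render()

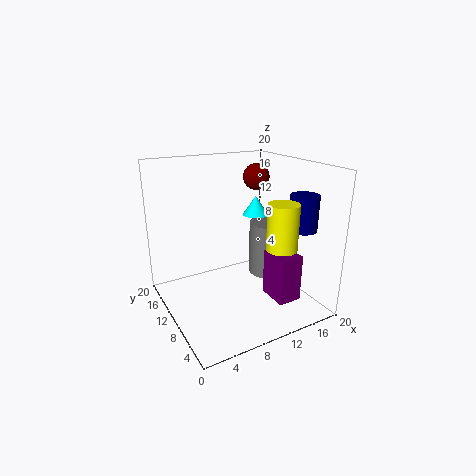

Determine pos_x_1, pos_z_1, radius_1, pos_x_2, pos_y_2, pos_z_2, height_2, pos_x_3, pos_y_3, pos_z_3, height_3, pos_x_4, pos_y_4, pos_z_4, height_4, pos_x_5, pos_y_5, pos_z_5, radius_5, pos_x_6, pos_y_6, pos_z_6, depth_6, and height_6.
pos_x_1 = 16, pos_z_1 = 17, radius_1 = 2, pos_x_2 = 16, pos_y_2 = 15, pos_z_2 = 11, height_2 = 3, pos_x_3 = 13, pos_y_3 = 4, pos_z_3 = 10, height_3 = 6, pos_x_4 = 16, pos_y_4 = 11, pos_z_4 = 3, height_4 = 8, pos_x_5 = 18, pos_y_5 = 6, pos_z_5 = 11, radius_5 = 2, pos_x_6 = 11, pos_y_6 = 1, pos_z_6 = 4, depth_6 = 4, height_6 = 6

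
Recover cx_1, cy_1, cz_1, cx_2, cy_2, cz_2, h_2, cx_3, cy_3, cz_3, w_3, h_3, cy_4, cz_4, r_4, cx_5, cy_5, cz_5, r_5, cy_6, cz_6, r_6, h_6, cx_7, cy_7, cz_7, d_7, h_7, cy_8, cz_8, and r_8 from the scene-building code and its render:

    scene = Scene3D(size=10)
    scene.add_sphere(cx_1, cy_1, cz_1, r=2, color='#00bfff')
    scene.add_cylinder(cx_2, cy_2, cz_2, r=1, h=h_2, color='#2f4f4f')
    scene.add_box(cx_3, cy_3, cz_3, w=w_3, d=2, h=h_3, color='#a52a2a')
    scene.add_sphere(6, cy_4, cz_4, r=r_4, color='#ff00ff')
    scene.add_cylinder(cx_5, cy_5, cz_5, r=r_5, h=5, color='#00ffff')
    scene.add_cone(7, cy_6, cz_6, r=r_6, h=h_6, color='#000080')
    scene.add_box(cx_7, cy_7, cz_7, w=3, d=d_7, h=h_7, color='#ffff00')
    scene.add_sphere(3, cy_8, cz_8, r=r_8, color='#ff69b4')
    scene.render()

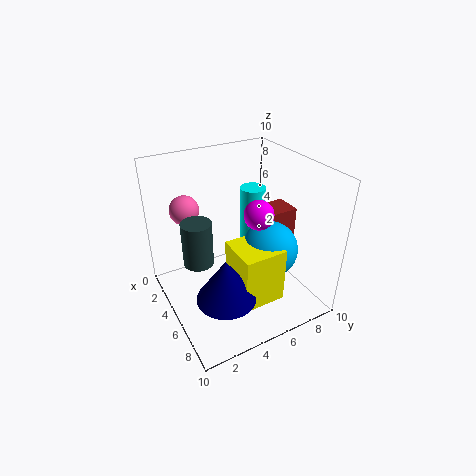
cx_1 = 6, cy_1 = 7, cz_1 = 4, cx_2 = 5, cy_2 = 2, cz_2 = 4, h_2 = 3, cx_3 = 3, cy_3 = 8, cz_3 = 3, w_3 = 2, h_3 = 3, cy_4 = 6, cz_4 = 7, r_4 = 1, cx_5 = 2, cy_5 = 8, cz_5 = 2, r_5 = 1, cy_6 = 3, cz_6 = 2, r_6 = 2, h_6 = 3, cx_7 = 5, cy_7 = 4, cz_7 = 1, d_7 = 3, h_7 = 4, cy_8 = 2, cz_8 = 7, r_8 = 1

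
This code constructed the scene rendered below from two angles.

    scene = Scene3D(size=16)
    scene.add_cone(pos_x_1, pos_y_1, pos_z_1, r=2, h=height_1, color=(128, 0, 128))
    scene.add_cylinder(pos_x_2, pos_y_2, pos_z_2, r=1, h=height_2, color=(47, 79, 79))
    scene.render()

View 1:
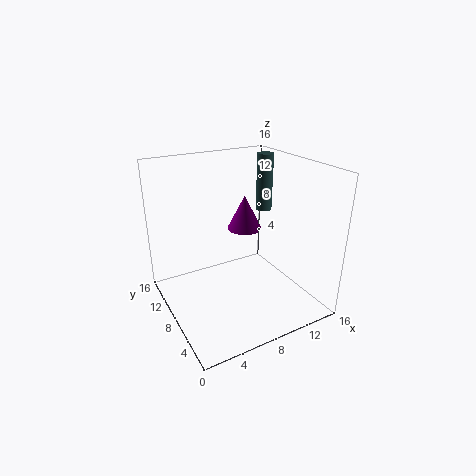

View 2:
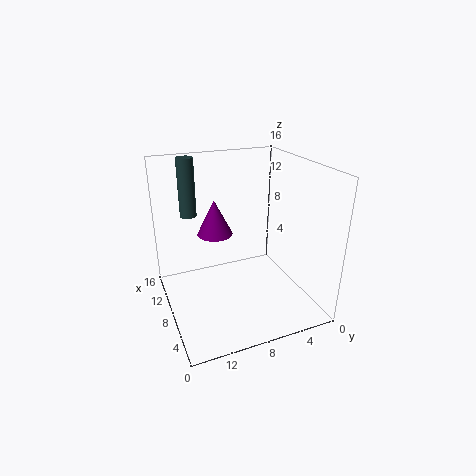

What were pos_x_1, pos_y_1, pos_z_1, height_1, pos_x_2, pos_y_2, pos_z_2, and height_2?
pos_x_1 = 10, pos_y_1 = 10, pos_z_1 = 8, height_1 = 4, pos_x_2 = 14, pos_y_2 = 12, pos_z_2 = 9, height_2 = 7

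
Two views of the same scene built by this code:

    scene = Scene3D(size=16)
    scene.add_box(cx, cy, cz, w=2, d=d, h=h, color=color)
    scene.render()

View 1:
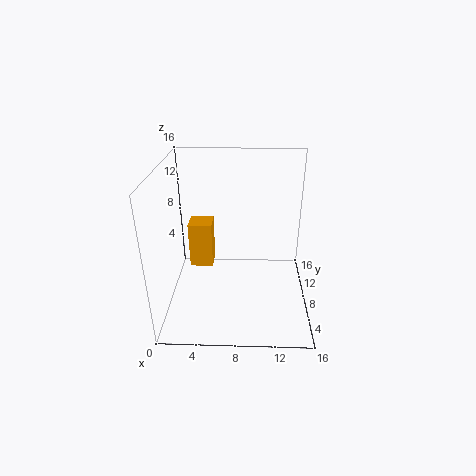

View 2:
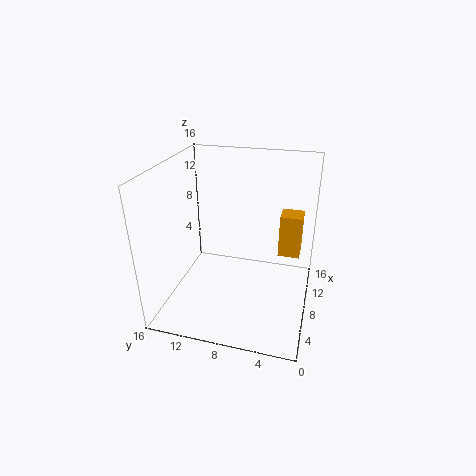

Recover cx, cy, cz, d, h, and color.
cx = 4
cy = 1
cz = 9
d = 2
h = 4
color = 'orange'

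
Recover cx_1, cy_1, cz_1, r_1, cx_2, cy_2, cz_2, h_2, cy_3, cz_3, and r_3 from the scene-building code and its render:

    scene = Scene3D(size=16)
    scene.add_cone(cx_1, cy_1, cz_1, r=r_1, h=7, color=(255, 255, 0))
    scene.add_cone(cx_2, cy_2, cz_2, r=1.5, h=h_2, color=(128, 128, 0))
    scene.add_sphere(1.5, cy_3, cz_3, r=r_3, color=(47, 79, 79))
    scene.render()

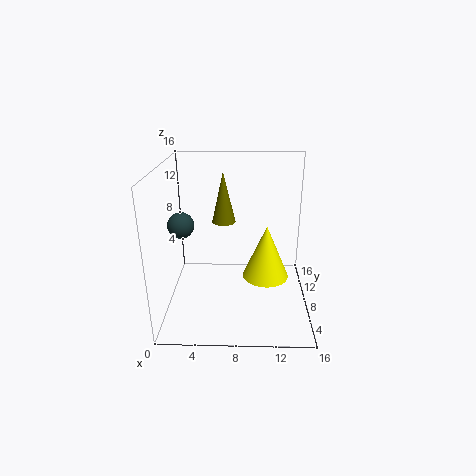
cx_1 = 11.5; cy_1 = 12.5; cz_1 = 0.5; r_1 = 3; cx_2 = 6; cy_2 = 14; cz_2 = 7.5; h_2 = 6.5; cy_3 = 9; cz_3 = 9; r_3 = 1.5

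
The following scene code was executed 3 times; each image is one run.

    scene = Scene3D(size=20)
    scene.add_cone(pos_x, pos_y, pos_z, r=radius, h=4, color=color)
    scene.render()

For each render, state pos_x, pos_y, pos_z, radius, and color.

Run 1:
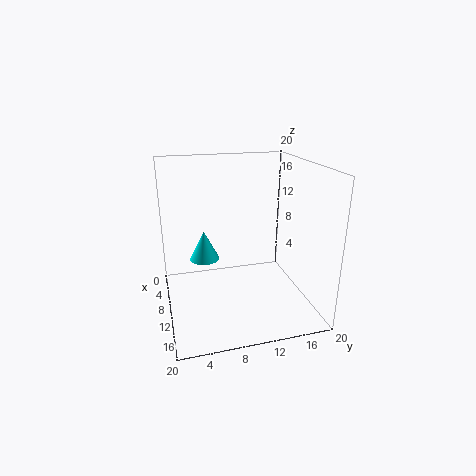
pos_x = 10; pos_y = 5.25; pos_z = 7.5; radius = 2; color = 'cyan'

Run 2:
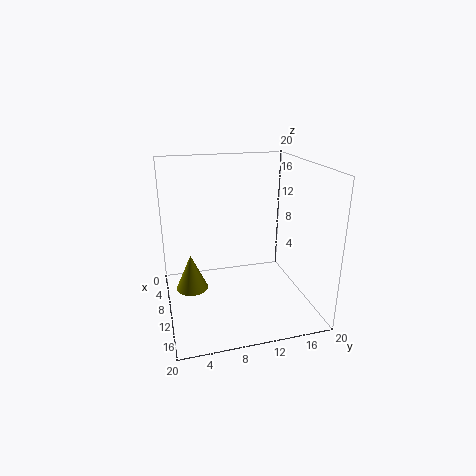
pos_x = 17.75; pos_y = 2.5; pos_z = 8; radius = 1.75; color = 'olive'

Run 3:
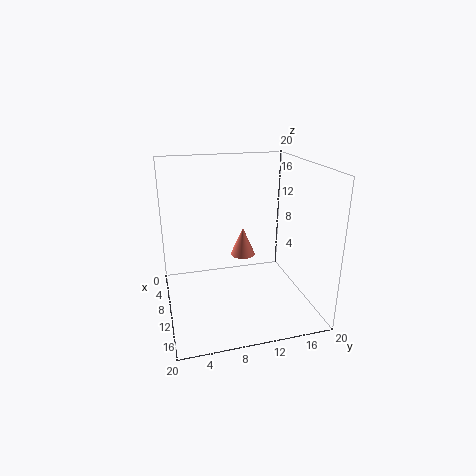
pos_x = 9; pos_y = 11; pos_z = 7; radius = 1.75; color = 'salmon'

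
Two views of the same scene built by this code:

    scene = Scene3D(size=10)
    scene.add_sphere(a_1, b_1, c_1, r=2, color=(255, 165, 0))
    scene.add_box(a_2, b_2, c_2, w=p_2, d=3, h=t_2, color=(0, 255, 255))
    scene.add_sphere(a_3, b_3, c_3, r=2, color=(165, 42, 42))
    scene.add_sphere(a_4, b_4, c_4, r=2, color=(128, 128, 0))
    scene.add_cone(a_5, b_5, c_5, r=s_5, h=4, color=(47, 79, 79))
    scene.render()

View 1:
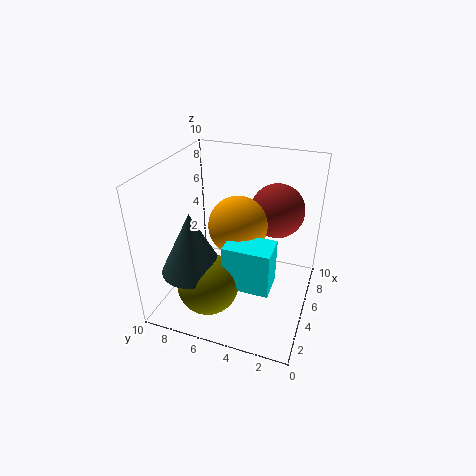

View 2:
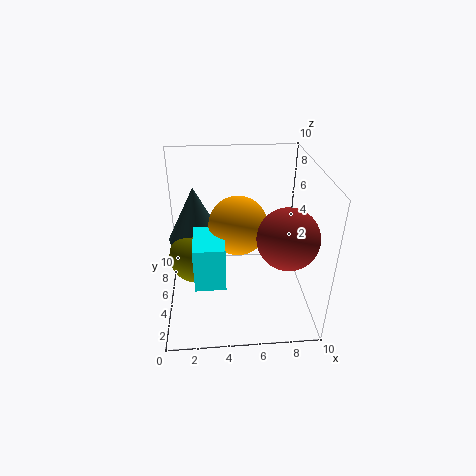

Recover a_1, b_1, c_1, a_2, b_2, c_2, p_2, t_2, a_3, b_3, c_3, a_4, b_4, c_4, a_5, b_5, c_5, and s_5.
a_1 = 5, b_1 = 5, c_1 = 6, a_2 = 2, b_2 = 2, c_2 = 3, p_2 = 2, t_2 = 3, a_3 = 8, b_3 = 3, c_3 = 6, a_4 = 2, b_4 = 6, c_4 = 3, a_5 = 2, b_5 = 7, c_5 = 4, s_5 = 2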